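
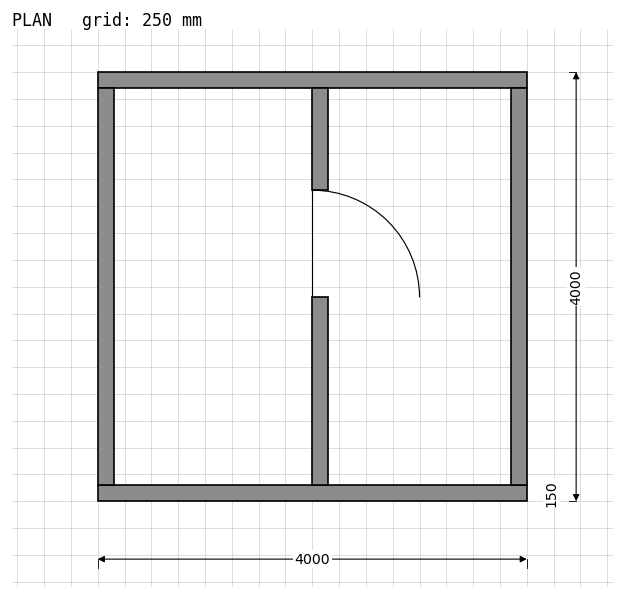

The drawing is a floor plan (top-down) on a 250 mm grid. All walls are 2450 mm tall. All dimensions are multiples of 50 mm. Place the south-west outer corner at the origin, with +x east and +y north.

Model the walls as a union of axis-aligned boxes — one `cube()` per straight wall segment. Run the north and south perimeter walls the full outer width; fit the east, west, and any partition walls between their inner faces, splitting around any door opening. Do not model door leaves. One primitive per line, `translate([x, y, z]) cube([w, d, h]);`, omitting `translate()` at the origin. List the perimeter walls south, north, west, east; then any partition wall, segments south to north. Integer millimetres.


cube([4000, 150, 2450]);
translate([0, 3850, 0]) cube([4000, 150, 2450]);
translate([0, 150, 0]) cube([150, 3700, 2450]);
translate([3850, 150, 0]) cube([150, 3700, 2450]);
translate([2000, 150, 0]) cube([150, 1750, 2450]);
translate([2000, 2900, 0]) cube([150, 950, 2450]);


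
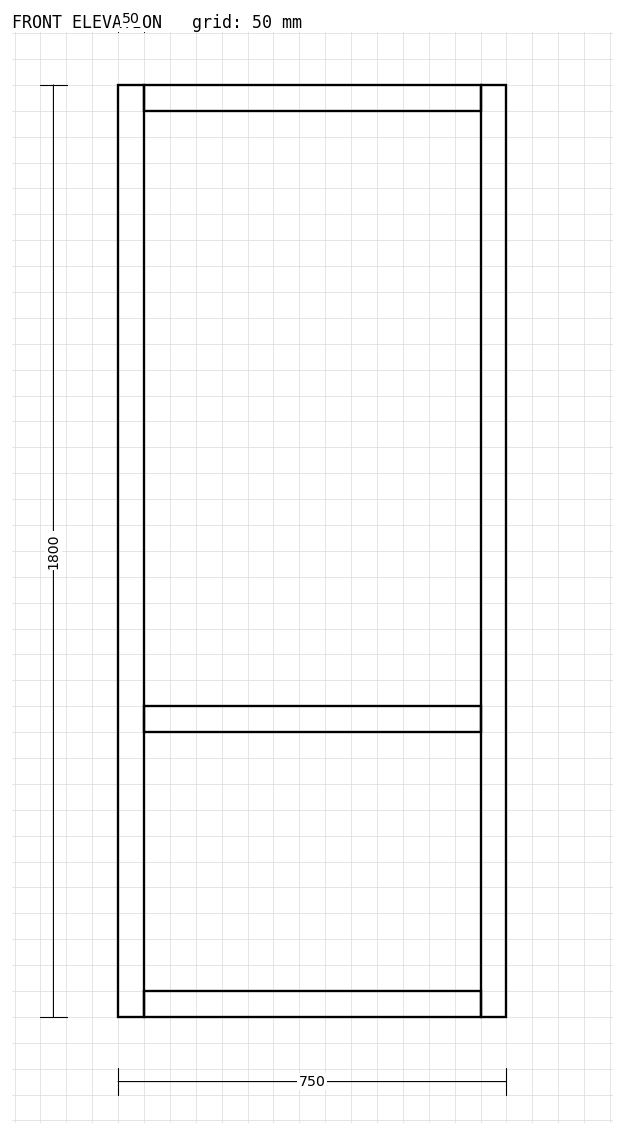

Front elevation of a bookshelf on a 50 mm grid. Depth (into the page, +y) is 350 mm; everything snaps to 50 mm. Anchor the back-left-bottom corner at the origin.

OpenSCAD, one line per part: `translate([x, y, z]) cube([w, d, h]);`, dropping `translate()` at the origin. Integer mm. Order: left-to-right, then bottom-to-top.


cube([50, 350, 1800]);
translate([50, 0, 0]) cube([650, 350, 50]);
translate([50, 0, 550]) cube([650, 350, 50]);
translate([50, 0, 1750]) cube([650, 350, 50]);
translate([700, 0, 0]) cube([50, 350, 1800]);


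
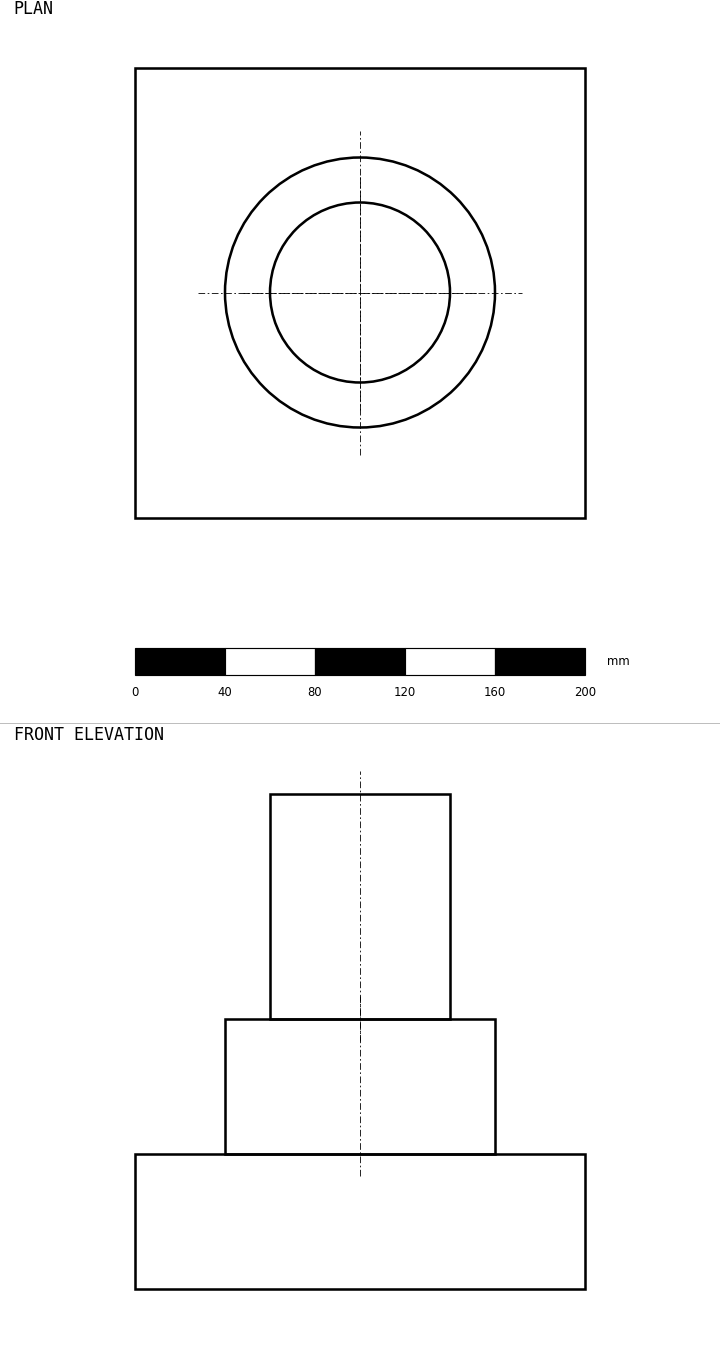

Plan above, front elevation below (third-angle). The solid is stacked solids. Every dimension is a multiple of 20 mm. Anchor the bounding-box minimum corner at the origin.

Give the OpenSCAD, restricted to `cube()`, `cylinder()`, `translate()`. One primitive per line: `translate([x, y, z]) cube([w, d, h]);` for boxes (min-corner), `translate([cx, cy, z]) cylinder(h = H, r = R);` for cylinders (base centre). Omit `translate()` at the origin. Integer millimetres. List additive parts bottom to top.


cube([200, 200, 60]);
translate([100, 100, 60]) cylinder(h = 60, r = 60);
translate([100, 100, 120]) cylinder(h = 100, r = 40);


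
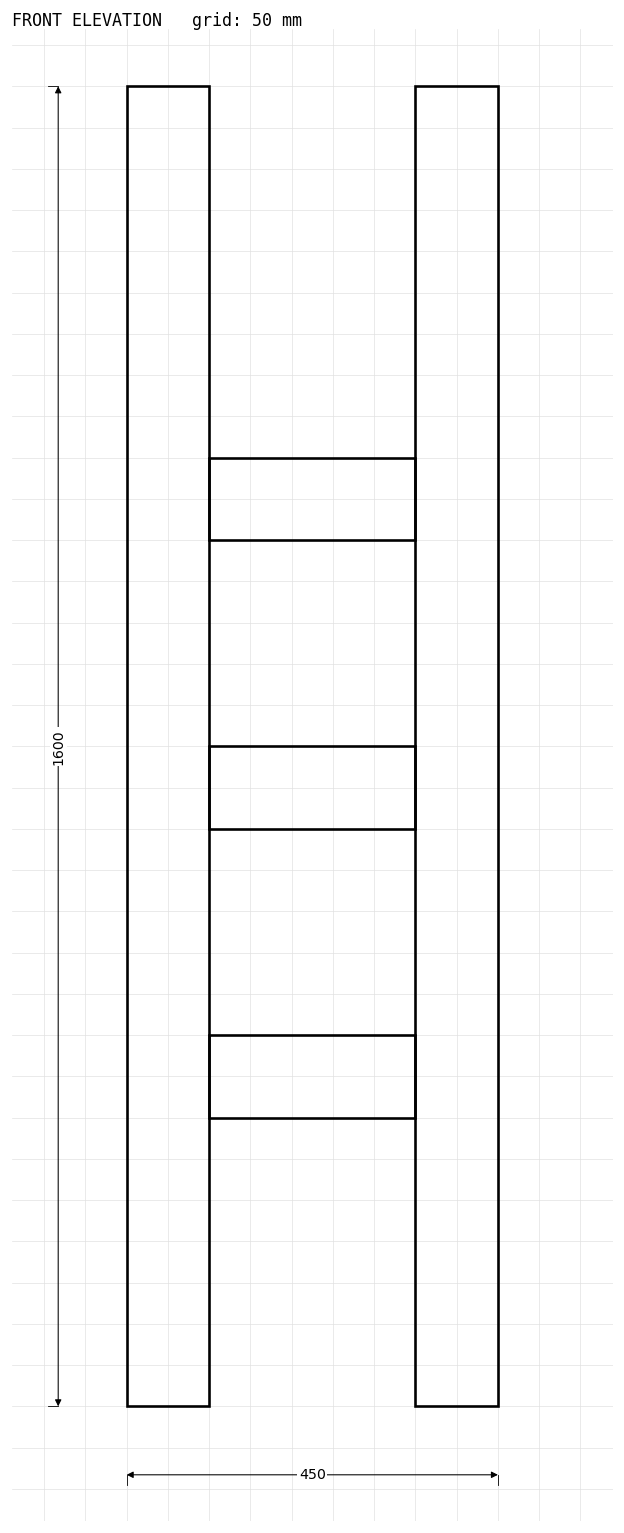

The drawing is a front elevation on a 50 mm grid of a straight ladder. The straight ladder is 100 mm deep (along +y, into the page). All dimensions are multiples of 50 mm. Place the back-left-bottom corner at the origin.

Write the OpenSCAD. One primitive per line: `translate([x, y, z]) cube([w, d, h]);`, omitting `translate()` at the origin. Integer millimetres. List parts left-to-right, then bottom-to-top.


cube([100, 100, 1600]);
translate([100, 0, 350]) cube([250, 100, 100]);
translate([100, 0, 700]) cube([250, 100, 100]);
translate([100, 0, 1050]) cube([250, 100, 100]);
translate([350, 0, 0]) cube([100, 100, 1600]);


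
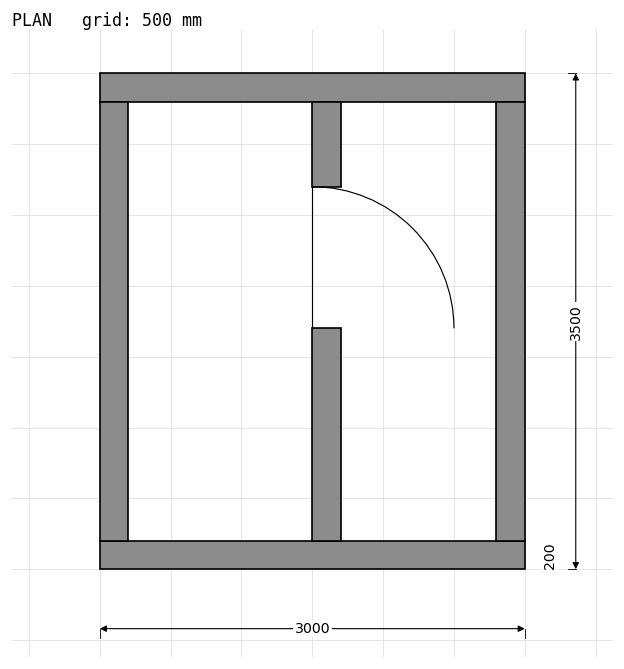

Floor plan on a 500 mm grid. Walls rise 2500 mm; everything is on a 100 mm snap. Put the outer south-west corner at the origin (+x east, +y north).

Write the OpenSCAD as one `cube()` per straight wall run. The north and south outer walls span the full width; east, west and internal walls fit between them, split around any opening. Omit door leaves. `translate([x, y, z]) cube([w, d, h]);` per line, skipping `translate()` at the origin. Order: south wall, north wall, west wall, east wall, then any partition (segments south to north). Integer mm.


cube([3000, 200, 2500]);
translate([0, 3300, 0]) cube([3000, 200, 2500]);
translate([0, 200, 0]) cube([200, 3100, 2500]);
translate([2800, 200, 0]) cube([200, 3100, 2500]);
translate([1500, 200, 0]) cube([200, 1500, 2500]);
translate([1500, 2700, 0]) cube([200, 600, 2500]);


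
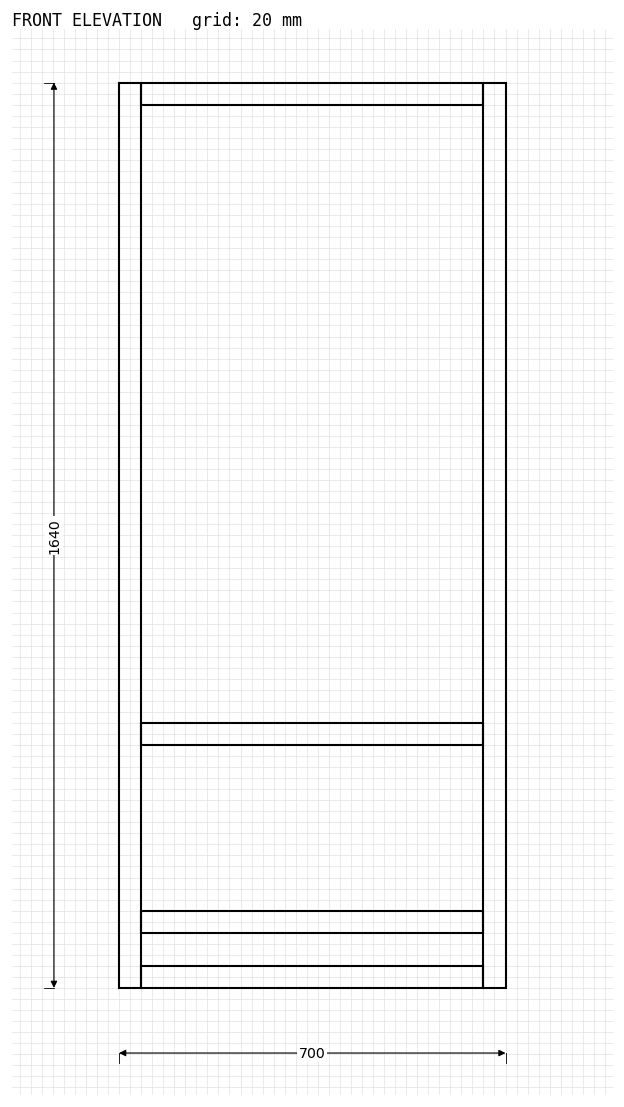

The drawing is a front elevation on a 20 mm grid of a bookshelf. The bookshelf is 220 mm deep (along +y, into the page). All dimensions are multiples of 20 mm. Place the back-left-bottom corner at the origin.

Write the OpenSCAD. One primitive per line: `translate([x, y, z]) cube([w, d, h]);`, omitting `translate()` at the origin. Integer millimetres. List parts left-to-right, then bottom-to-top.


cube([40, 220, 1640]);
translate([40, 0, 0]) cube([620, 220, 40]);
translate([40, 0, 100]) cube([620, 220, 40]);
translate([40, 0, 440]) cube([620, 220, 40]);
translate([40, 0, 1600]) cube([620, 220, 40]);
translate([660, 0, 0]) cube([40, 220, 1640]);


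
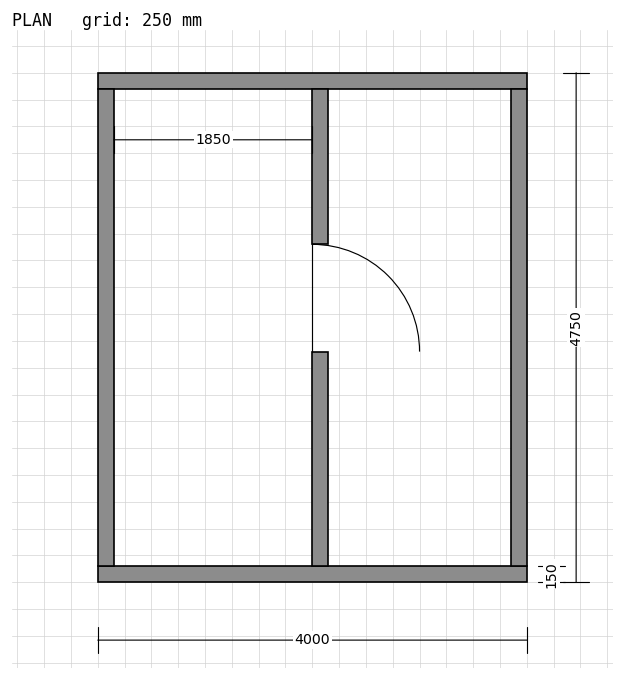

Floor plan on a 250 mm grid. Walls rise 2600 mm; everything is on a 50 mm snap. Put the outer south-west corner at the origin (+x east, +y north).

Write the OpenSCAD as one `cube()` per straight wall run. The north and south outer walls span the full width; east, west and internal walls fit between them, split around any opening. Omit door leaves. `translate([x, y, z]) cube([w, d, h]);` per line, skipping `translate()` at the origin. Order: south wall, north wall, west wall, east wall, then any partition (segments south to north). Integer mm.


cube([4000, 150, 2600]);
translate([0, 4600, 0]) cube([4000, 150, 2600]);
translate([0, 150, 0]) cube([150, 4450, 2600]);
translate([3850, 150, 0]) cube([150, 4450, 2600]);
translate([2000, 150, 0]) cube([150, 2000, 2600]);
translate([2000, 3150, 0]) cube([150, 1450, 2600]);


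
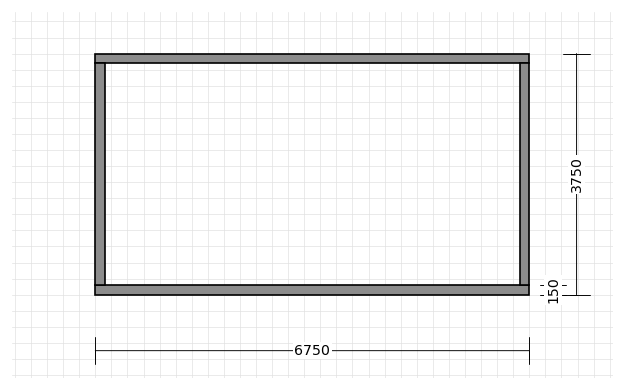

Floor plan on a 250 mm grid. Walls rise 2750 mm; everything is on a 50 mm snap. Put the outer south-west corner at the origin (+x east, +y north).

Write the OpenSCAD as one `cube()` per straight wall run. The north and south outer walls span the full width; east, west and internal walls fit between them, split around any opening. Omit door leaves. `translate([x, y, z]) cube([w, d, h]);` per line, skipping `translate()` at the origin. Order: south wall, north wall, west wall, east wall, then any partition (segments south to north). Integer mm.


cube([6750, 150, 2750]);
translate([0, 3600, 0]) cube([6750, 150, 2750]);
translate([0, 150, 0]) cube([150, 3450, 2750]);
translate([6600, 150, 0]) cube([150, 3450, 2750]);


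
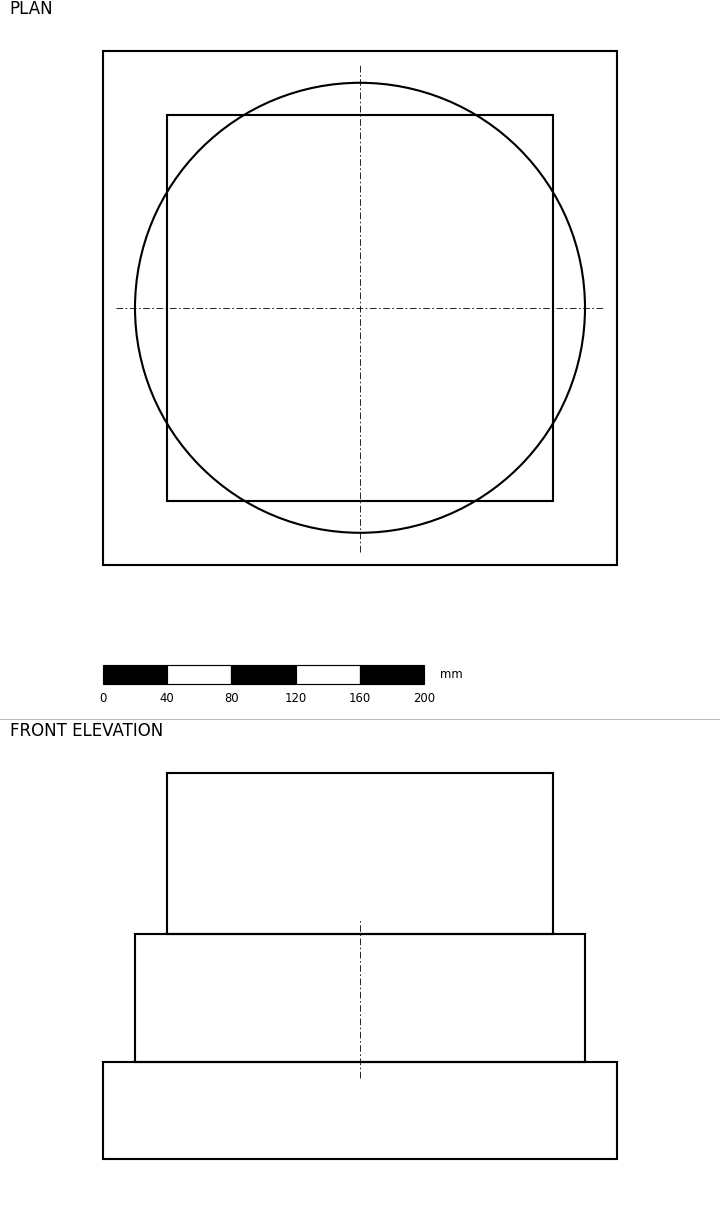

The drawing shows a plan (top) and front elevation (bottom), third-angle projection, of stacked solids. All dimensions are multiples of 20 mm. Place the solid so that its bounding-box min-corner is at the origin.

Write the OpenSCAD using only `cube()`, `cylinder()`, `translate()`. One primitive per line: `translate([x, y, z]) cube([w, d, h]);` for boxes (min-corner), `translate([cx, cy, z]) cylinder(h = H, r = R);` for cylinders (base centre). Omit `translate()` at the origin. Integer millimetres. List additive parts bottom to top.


cube([320, 320, 60]);
translate([160, 160, 60]) cylinder(h = 80, r = 140);
translate([40, 40, 140]) cube([240, 240, 100]);


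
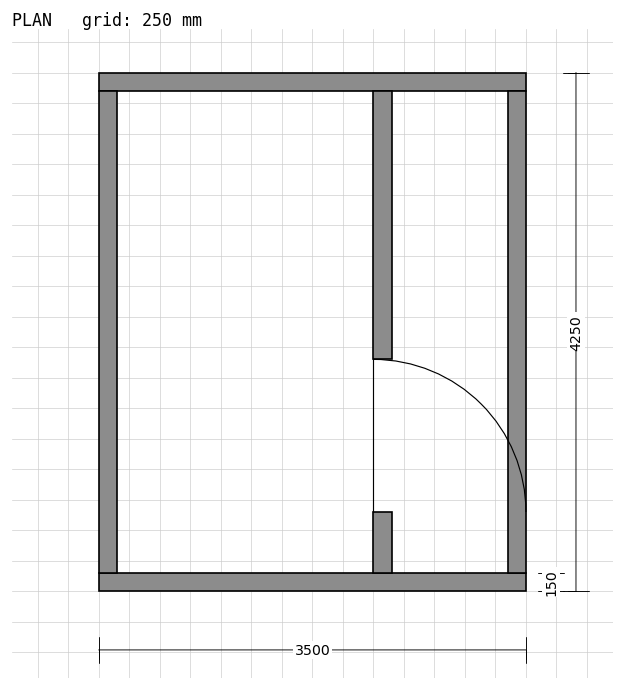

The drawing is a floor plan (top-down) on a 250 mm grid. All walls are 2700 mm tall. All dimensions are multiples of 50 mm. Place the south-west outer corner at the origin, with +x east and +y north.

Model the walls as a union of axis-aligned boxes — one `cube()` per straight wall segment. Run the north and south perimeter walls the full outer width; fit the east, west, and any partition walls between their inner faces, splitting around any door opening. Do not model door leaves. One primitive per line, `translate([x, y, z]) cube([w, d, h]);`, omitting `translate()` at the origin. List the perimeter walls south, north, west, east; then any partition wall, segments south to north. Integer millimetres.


cube([3500, 150, 2700]);
translate([0, 4100, 0]) cube([3500, 150, 2700]);
translate([0, 150, 0]) cube([150, 3950, 2700]);
translate([3350, 150, 0]) cube([150, 3950, 2700]);
translate([2250, 150, 0]) cube([150, 500, 2700]);
translate([2250, 1900, 0]) cube([150, 2200, 2700]);


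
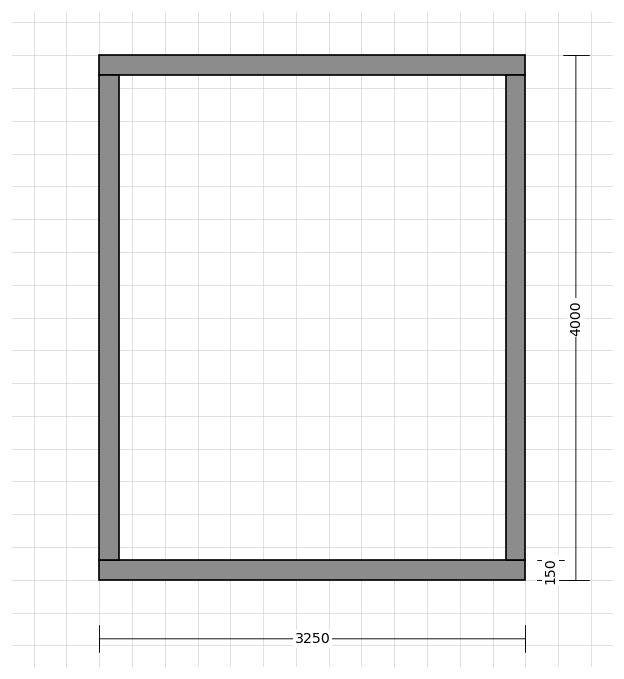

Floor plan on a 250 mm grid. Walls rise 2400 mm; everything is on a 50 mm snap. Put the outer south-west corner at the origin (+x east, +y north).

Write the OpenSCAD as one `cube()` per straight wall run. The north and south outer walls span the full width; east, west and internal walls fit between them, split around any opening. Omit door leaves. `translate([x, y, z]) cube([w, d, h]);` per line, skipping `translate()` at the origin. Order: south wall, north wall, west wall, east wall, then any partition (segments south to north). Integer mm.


cube([3250, 150, 2400]);
translate([0, 3850, 0]) cube([3250, 150, 2400]);
translate([0, 150, 0]) cube([150, 3700, 2400]);
translate([3100, 150, 0]) cube([150, 3700, 2400]);


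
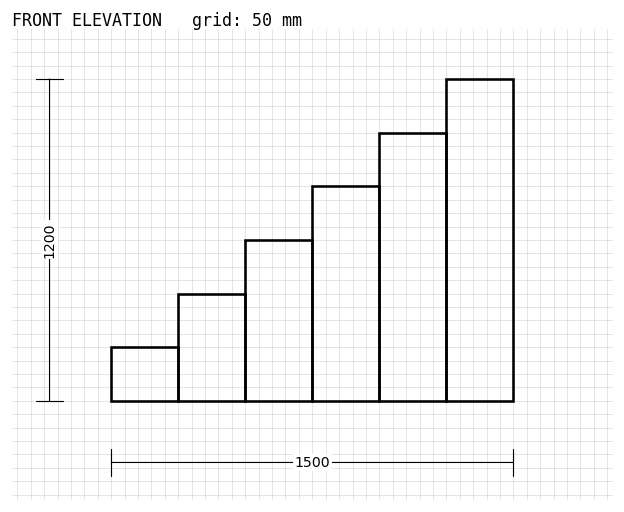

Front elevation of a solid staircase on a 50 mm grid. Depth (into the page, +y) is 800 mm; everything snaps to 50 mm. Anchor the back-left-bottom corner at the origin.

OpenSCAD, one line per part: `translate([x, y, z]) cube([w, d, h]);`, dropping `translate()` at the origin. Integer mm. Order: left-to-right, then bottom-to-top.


cube([250, 800, 200]);
translate([250, 0, 0]) cube([250, 800, 400]);
translate([500, 0, 0]) cube([250, 800, 600]);
translate([750, 0, 0]) cube([250, 800, 800]);
translate([1000, 0, 0]) cube([250, 800, 1000]);
translate([1250, 0, 0]) cube([250, 800, 1200]);


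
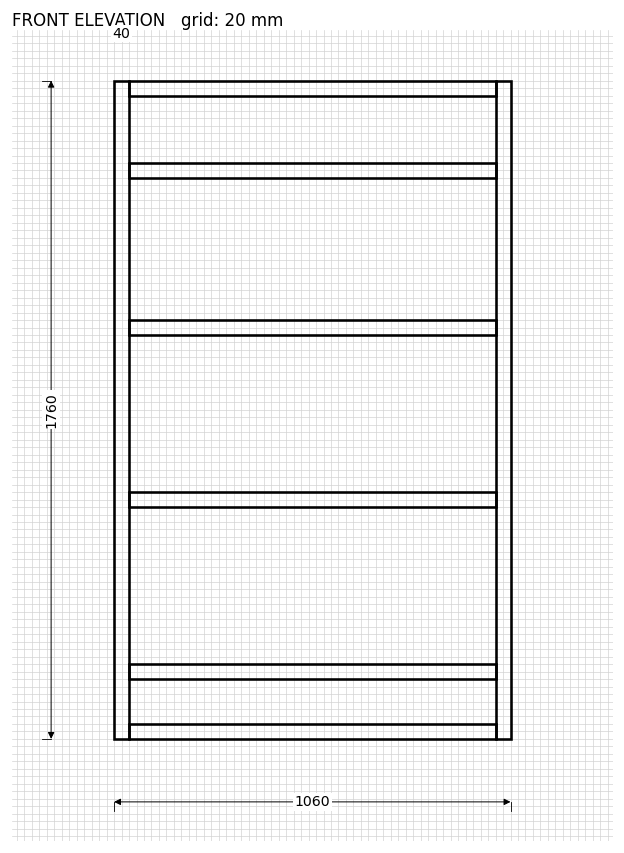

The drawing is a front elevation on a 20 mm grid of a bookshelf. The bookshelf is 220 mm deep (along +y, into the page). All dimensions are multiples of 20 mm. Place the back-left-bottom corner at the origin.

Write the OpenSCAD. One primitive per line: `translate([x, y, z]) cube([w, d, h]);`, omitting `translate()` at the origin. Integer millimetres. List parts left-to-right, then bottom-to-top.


cube([40, 220, 1760]);
translate([40, 0, 0]) cube([980, 220, 40]);
translate([40, 0, 160]) cube([980, 220, 40]);
translate([40, 0, 620]) cube([980, 220, 40]);
translate([40, 0, 1080]) cube([980, 220, 40]);
translate([40, 0, 1500]) cube([980, 220, 40]);
translate([40, 0, 1720]) cube([980, 220, 40]);
translate([1020, 0, 0]) cube([40, 220, 1760]);


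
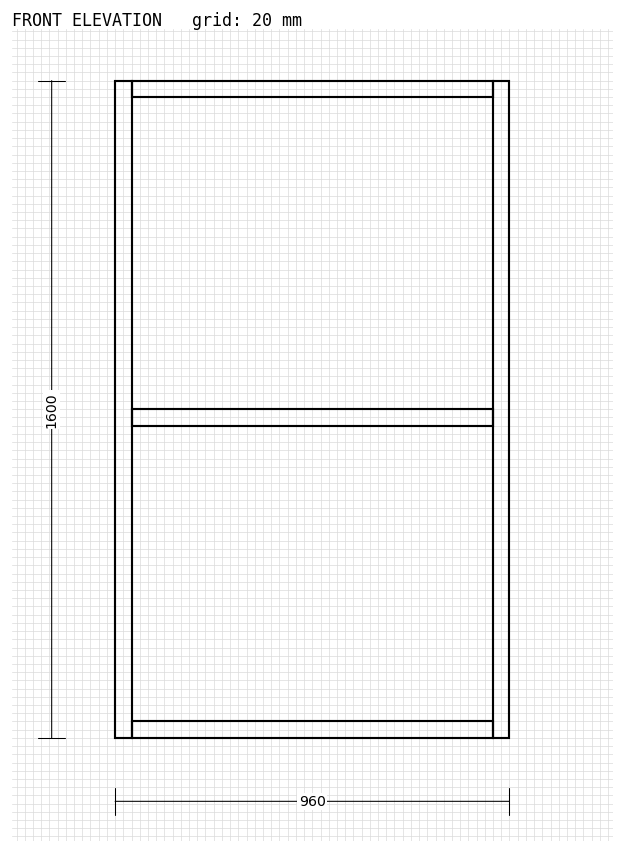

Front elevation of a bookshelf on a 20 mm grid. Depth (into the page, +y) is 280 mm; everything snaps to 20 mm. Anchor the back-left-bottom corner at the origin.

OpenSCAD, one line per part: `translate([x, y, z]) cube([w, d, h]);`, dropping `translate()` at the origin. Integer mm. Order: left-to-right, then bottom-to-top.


cube([40, 280, 1600]);
translate([40, 0, 0]) cube([880, 280, 40]);
translate([40, 0, 760]) cube([880, 280, 40]);
translate([40, 0, 1560]) cube([880, 280, 40]);
translate([920, 0, 0]) cube([40, 280, 1600]);


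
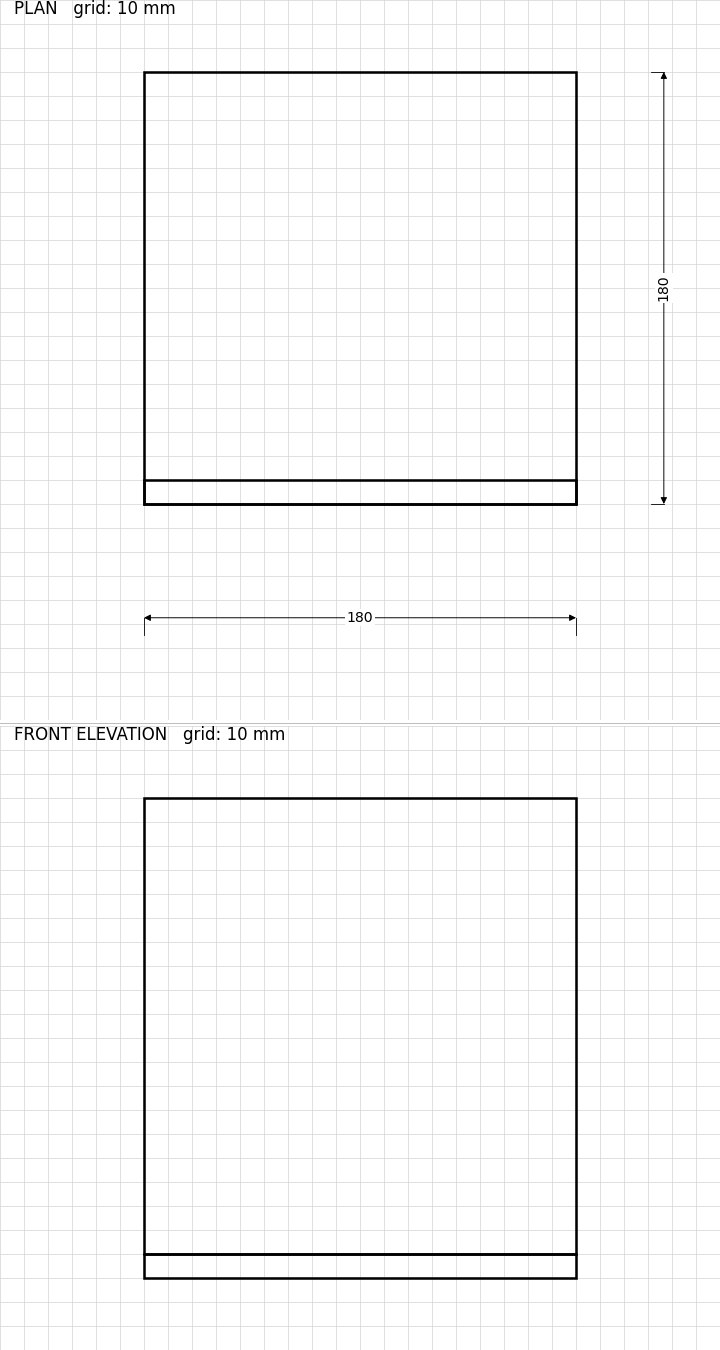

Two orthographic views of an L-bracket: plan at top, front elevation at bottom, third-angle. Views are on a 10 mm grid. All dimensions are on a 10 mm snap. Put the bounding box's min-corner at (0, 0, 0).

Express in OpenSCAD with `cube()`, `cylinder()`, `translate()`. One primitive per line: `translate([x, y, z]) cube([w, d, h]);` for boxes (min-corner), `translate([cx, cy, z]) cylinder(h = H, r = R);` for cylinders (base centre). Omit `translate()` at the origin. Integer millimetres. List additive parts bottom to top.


cube([180, 180, 10]);
translate([0, 0, 10]) cube([180, 10, 190]);


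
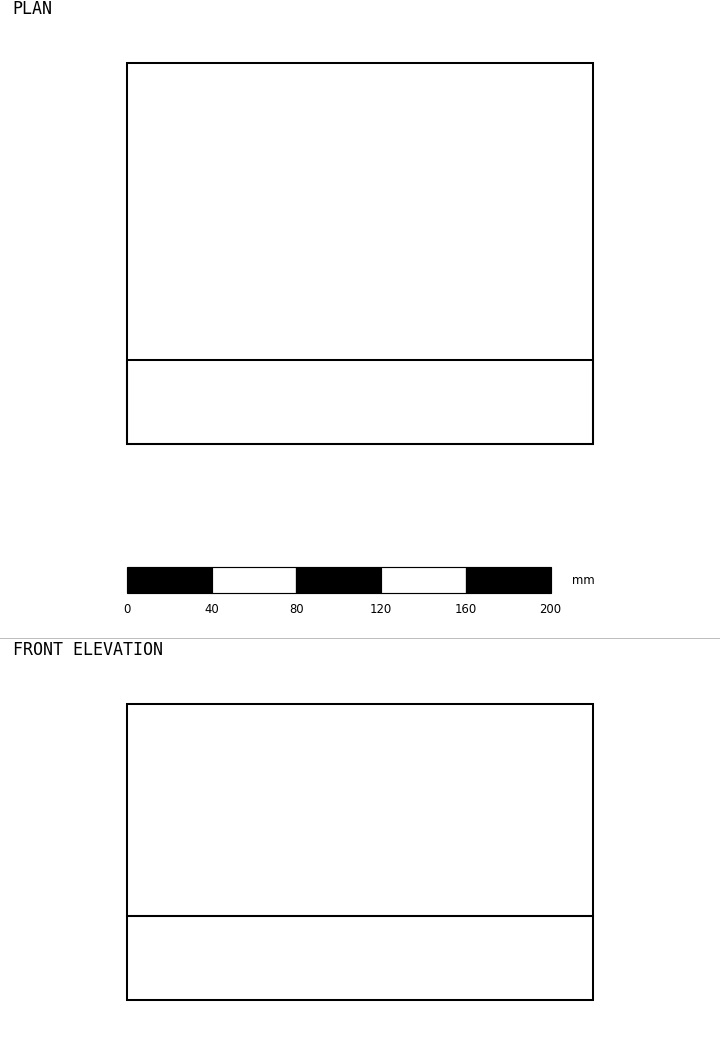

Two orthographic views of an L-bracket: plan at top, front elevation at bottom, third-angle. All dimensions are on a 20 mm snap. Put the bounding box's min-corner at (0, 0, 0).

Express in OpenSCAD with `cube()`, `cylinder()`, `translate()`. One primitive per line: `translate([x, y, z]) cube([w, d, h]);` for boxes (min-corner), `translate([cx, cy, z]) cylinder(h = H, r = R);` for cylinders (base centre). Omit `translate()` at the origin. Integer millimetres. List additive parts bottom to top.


cube([220, 180, 40]);
translate([0, 0, 40]) cube([220, 40, 100]);


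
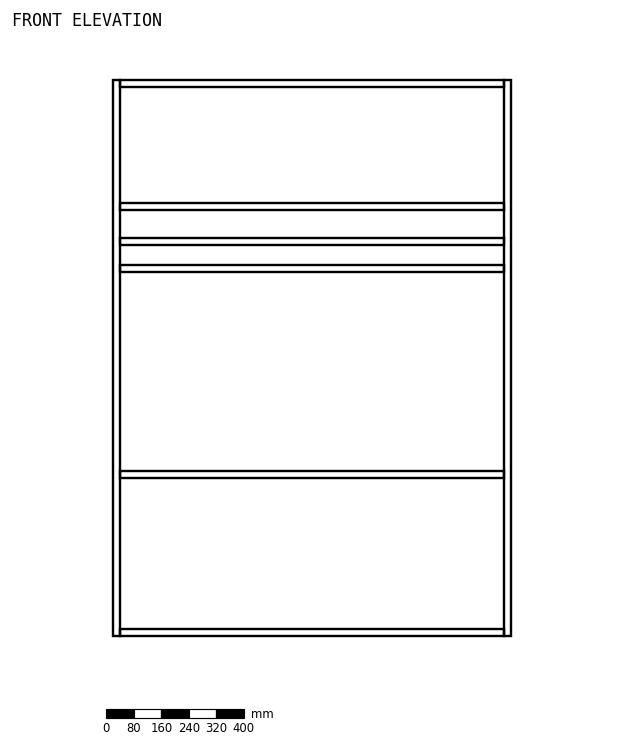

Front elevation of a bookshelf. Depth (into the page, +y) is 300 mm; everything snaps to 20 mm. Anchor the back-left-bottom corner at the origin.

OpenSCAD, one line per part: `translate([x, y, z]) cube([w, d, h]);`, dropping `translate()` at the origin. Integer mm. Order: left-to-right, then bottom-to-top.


cube([20, 300, 1620]);
translate([20, 0, 0]) cube([1120, 300, 20]);
translate([20, 0, 460]) cube([1120, 300, 20]);
translate([20, 0, 1060]) cube([1120, 300, 20]);
translate([20, 0, 1140]) cube([1120, 300, 20]);
translate([20, 0, 1240]) cube([1120, 300, 20]);
translate([20, 0, 1600]) cube([1120, 300, 20]);
translate([1140, 0, 0]) cube([20, 300, 1620]);


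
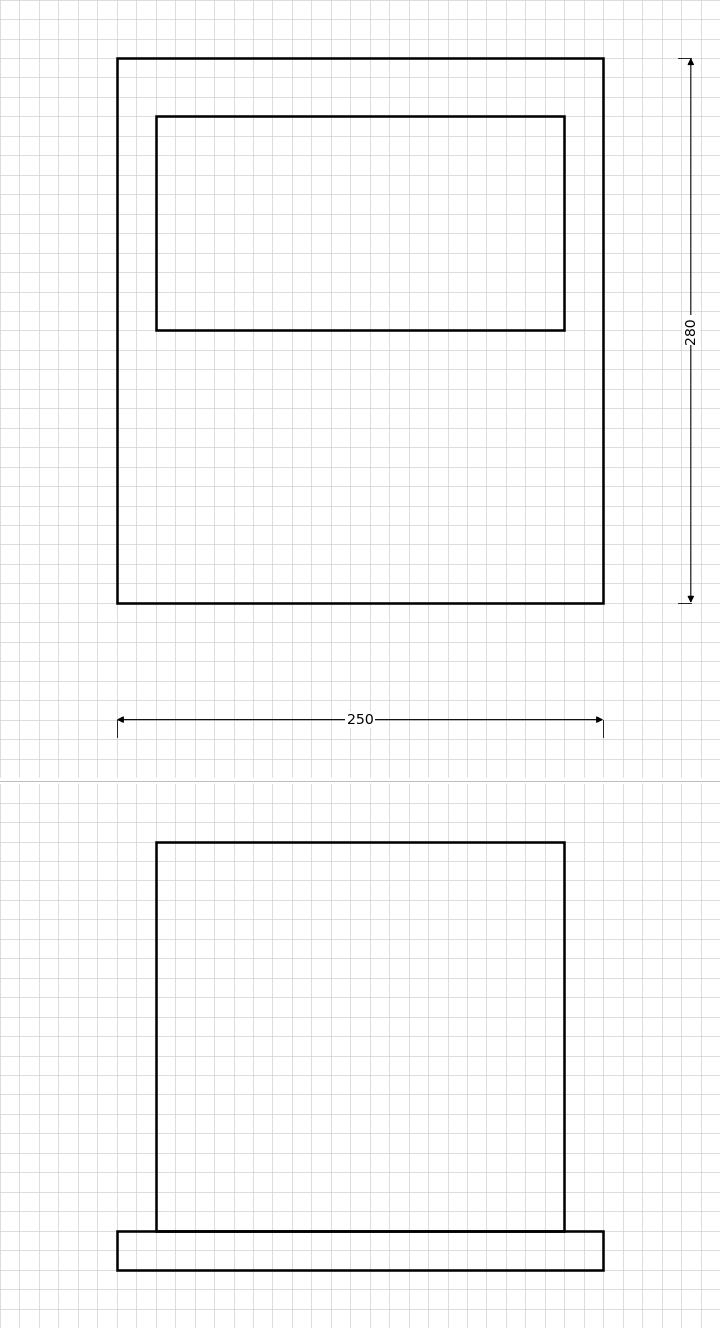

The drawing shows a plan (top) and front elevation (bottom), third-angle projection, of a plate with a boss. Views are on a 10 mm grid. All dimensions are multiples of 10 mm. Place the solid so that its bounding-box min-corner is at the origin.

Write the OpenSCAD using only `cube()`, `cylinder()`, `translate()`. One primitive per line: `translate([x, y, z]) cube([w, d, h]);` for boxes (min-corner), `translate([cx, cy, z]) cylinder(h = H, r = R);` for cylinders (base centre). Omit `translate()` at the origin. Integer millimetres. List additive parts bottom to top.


cube([250, 280, 20]);
translate([20, 140, 20]) cube([210, 110, 200]);


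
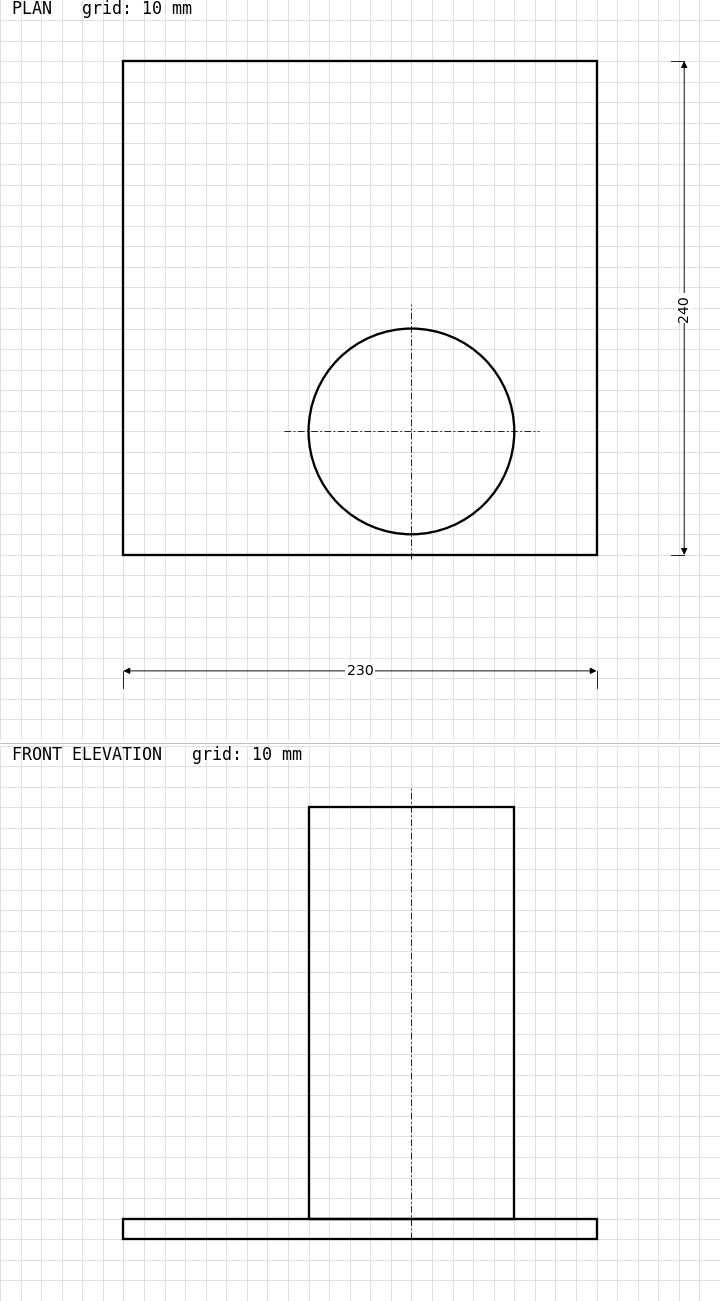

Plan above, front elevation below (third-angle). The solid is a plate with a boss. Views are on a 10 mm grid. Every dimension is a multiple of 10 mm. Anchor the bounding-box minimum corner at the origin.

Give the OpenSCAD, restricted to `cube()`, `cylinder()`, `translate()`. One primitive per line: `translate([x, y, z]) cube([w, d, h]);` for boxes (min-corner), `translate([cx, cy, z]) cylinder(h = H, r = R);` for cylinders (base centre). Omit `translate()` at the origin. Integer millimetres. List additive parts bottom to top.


cube([230, 240, 10]);
translate([140, 60, 10]) cylinder(h = 200, r = 50);


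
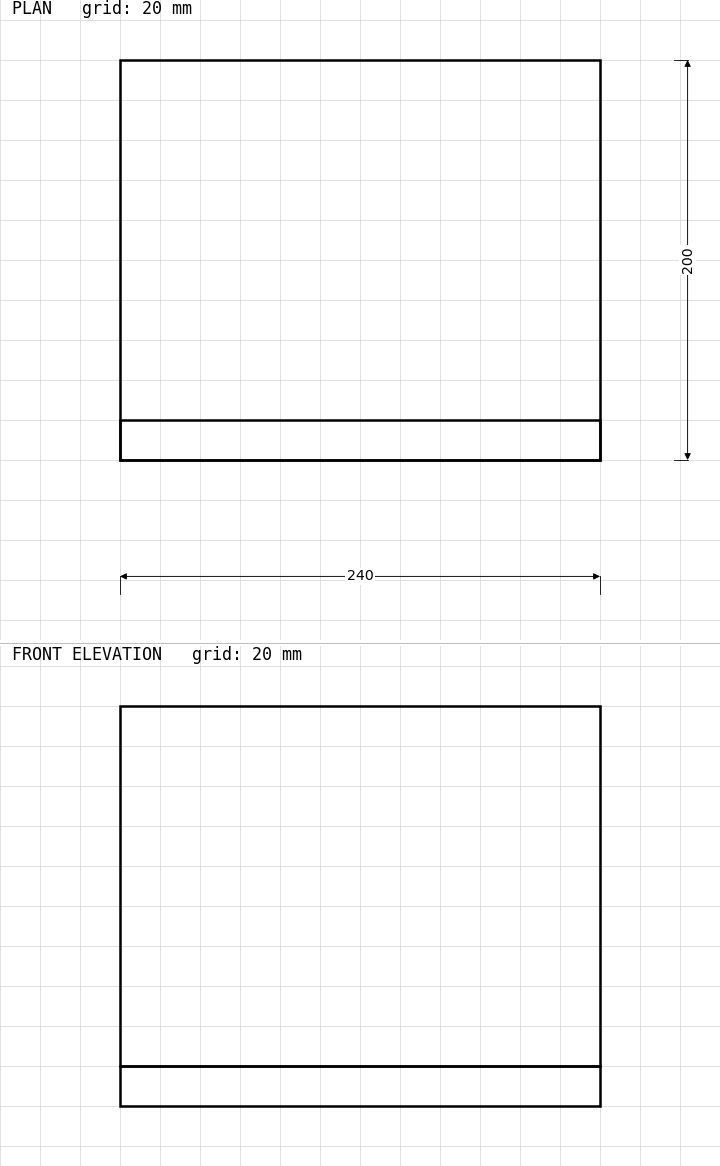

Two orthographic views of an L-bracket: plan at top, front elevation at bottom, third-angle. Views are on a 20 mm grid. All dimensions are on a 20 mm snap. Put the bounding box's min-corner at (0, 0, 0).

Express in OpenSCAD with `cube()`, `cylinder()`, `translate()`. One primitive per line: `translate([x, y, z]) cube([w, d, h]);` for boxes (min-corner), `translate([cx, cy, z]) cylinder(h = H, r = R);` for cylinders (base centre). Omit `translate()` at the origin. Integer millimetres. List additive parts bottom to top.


cube([240, 200, 20]);
translate([0, 0, 20]) cube([240, 20, 180]);


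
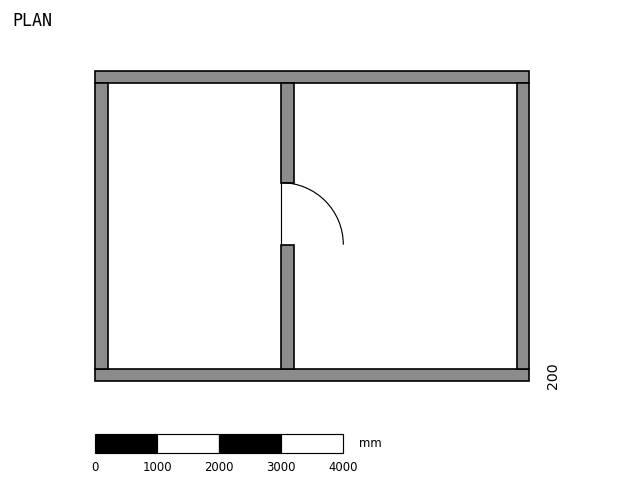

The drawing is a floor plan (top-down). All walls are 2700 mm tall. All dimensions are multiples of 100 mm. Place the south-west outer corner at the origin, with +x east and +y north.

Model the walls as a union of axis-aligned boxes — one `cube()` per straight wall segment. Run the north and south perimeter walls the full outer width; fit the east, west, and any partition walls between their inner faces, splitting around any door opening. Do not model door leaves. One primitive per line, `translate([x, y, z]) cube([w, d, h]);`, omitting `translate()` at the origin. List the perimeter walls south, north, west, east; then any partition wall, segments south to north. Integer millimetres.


cube([7000, 200, 2700]);
translate([0, 4800, 0]) cube([7000, 200, 2700]);
translate([0, 200, 0]) cube([200, 4600, 2700]);
translate([6800, 200, 0]) cube([200, 4600, 2700]);
translate([3000, 200, 0]) cube([200, 2000, 2700]);
translate([3000, 3200, 0]) cube([200, 1600, 2700]);


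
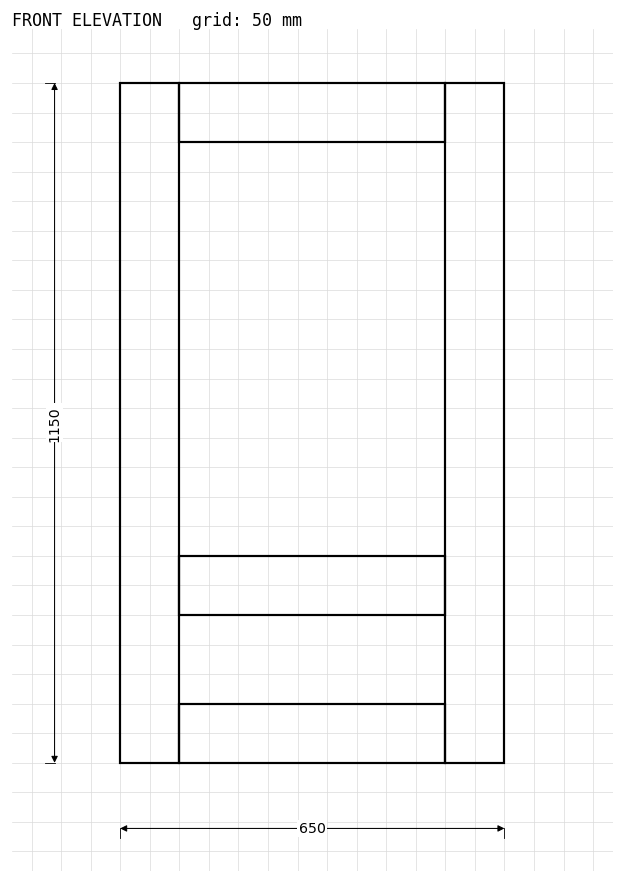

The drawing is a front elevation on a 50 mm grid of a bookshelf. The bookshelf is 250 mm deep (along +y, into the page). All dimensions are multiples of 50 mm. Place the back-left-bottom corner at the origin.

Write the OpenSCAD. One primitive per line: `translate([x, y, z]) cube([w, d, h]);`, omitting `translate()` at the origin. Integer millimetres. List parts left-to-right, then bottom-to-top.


cube([100, 250, 1150]);
translate([100, 0, 0]) cube([450, 250, 100]);
translate([100, 0, 250]) cube([450, 250, 100]);
translate([100, 0, 1050]) cube([450, 250, 100]);
translate([550, 0, 0]) cube([100, 250, 1150]);


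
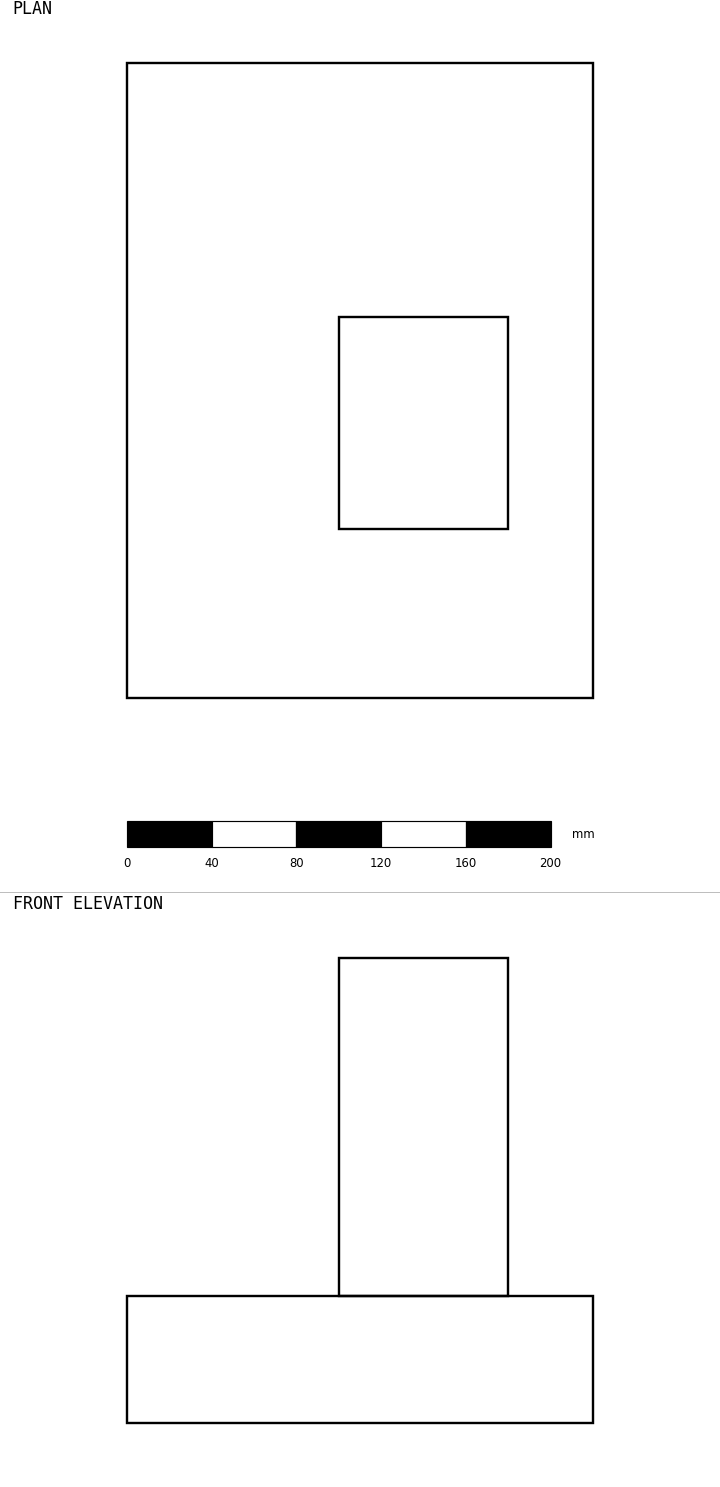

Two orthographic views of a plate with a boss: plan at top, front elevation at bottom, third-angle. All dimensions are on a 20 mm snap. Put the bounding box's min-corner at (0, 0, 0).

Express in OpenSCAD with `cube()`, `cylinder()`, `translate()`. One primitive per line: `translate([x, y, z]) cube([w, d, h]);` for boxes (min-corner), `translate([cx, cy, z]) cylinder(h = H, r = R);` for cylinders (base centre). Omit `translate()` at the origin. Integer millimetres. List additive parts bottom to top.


cube([220, 300, 60]);
translate([100, 80, 60]) cube([80, 100, 160]);


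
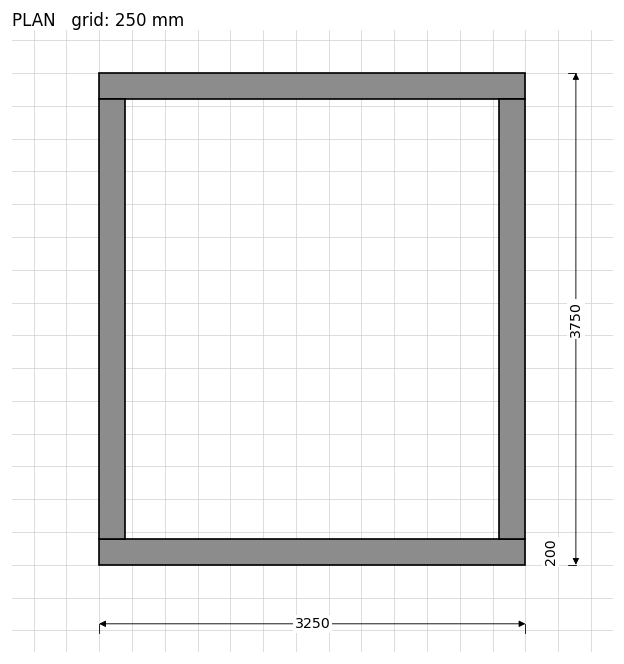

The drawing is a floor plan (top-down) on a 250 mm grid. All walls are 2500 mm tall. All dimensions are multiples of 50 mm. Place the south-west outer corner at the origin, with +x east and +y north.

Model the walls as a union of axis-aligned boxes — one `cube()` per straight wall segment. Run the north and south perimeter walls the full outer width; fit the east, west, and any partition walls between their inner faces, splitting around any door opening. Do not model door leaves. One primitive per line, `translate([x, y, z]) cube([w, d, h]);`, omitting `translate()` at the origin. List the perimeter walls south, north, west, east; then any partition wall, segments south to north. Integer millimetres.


cube([3250, 200, 2500]);
translate([0, 3550, 0]) cube([3250, 200, 2500]);
translate([0, 200, 0]) cube([200, 3350, 2500]);
translate([3050, 200, 0]) cube([200, 3350, 2500]);


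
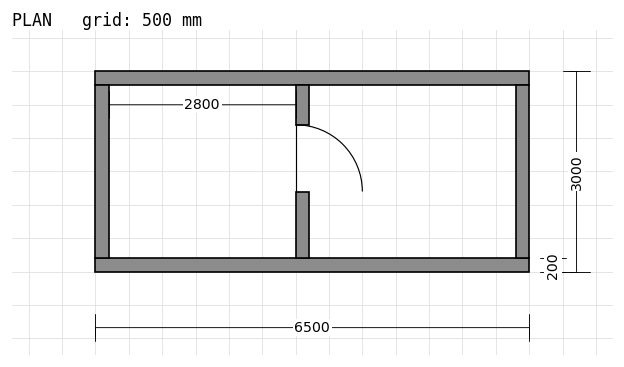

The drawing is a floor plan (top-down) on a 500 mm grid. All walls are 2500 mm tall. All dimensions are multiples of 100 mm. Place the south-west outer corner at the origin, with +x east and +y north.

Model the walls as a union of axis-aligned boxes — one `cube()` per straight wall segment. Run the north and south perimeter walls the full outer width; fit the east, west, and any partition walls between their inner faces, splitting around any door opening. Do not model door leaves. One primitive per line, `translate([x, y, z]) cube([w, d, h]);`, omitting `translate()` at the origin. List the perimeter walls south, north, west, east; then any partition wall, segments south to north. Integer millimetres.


cube([6500, 200, 2500]);
translate([0, 2800, 0]) cube([6500, 200, 2500]);
translate([0, 200, 0]) cube([200, 2600, 2500]);
translate([6300, 200, 0]) cube([200, 2600, 2500]);
translate([3000, 200, 0]) cube([200, 1000, 2500]);
translate([3000, 2200, 0]) cube([200, 600, 2500]);


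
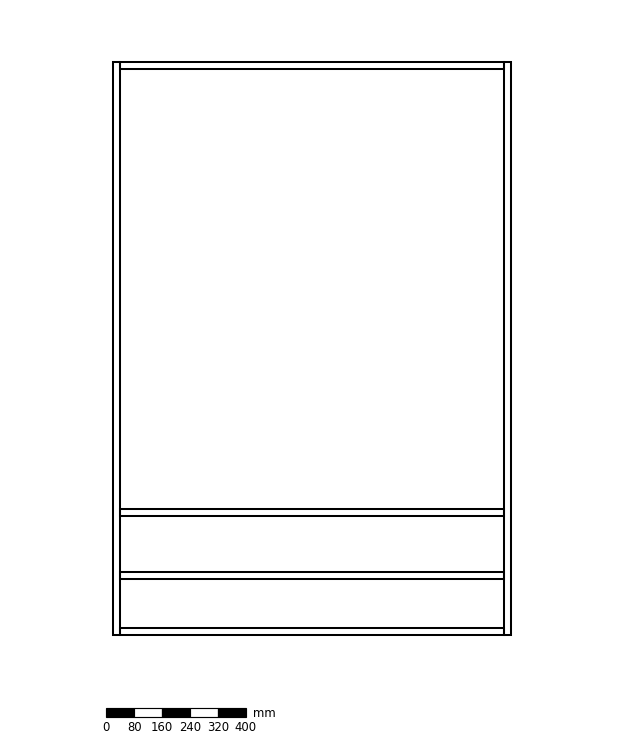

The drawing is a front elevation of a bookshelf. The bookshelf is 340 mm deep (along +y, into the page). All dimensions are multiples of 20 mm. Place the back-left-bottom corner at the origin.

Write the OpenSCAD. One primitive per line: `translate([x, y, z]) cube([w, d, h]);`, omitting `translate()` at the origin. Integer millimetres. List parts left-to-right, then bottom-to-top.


cube([20, 340, 1640]);
translate([20, 0, 0]) cube([1100, 340, 20]);
translate([20, 0, 160]) cube([1100, 340, 20]);
translate([20, 0, 340]) cube([1100, 340, 20]);
translate([20, 0, 1620]) cube([1100, 340, 20]);
translate([1120, 0, 0]) cube([20, 340, 1640]);


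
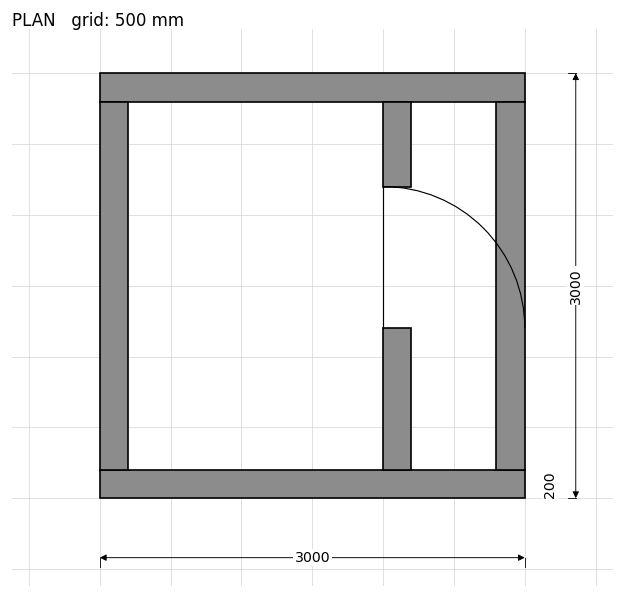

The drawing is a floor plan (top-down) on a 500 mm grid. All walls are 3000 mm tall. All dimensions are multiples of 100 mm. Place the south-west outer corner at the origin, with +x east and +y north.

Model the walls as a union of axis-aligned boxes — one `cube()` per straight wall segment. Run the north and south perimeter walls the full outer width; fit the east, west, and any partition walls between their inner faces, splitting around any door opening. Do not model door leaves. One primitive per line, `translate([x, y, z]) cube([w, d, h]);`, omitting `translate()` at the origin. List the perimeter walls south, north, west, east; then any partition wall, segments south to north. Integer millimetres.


cube([3000, 200, 3000]);
translate([0, 2800, 0]) cube([3000, 200, 3000]);
translate([0, 200, 0]) cube([200, 2600, 3000]);
translate([2800, 200, 0]) cube([200, 2600, 3000]);
translate([2000, 200, 0]) cube([200, 1000, 3000]);
translate([2000, 2200, 0]) cube([200, 600, 3000]);


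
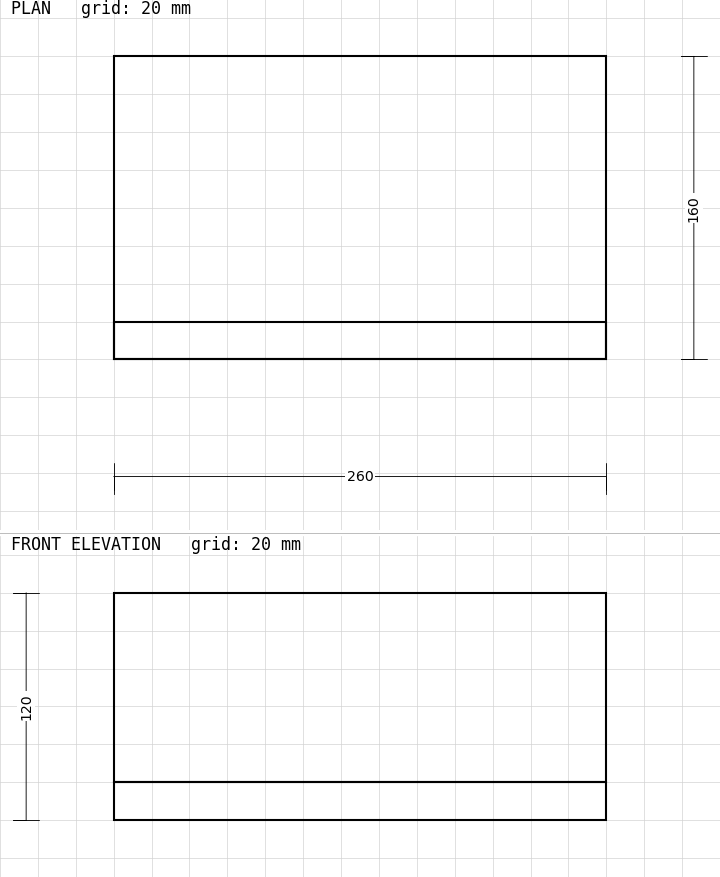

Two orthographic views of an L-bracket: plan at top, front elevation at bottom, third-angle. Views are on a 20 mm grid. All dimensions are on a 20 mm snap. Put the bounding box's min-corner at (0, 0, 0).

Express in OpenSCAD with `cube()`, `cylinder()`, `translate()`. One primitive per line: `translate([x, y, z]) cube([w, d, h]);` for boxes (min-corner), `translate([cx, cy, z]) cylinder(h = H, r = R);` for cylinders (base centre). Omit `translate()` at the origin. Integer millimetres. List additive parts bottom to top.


cube([260, 160, 20]);
translate([0, 0, 20]) cube([260, 20, 100]);


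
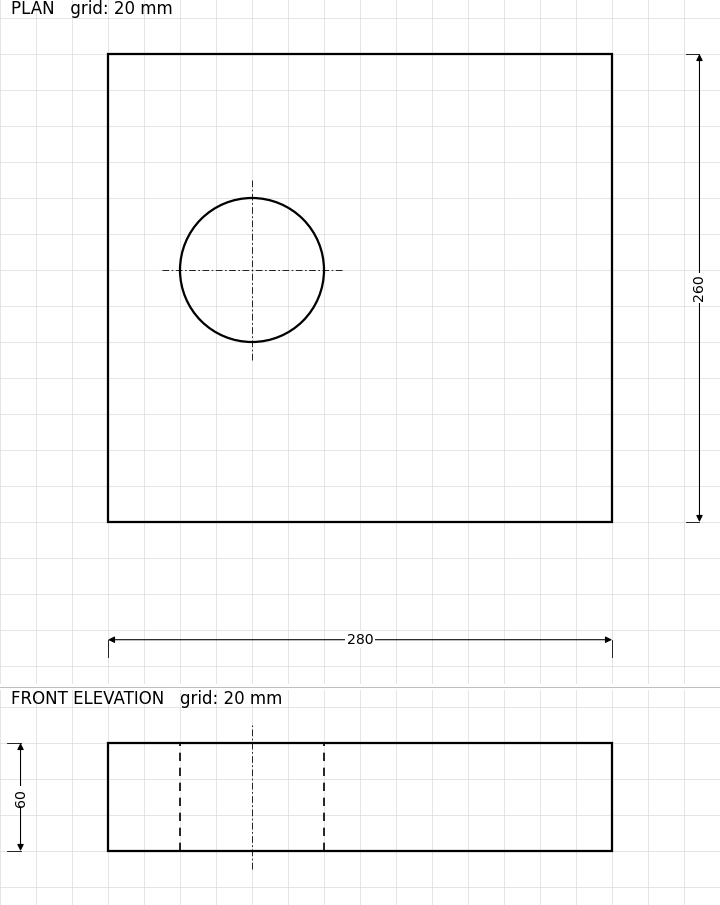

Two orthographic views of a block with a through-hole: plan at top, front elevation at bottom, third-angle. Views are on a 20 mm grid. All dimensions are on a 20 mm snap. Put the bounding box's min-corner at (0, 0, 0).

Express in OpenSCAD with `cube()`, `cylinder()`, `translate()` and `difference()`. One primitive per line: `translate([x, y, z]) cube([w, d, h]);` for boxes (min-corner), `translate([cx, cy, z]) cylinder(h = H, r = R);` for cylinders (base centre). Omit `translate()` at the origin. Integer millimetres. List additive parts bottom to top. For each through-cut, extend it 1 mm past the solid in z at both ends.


difference() {
  cube([280, 260, 60]);
  translate([80, 140, -1]) cylinder(h = 62, r = 40);
}


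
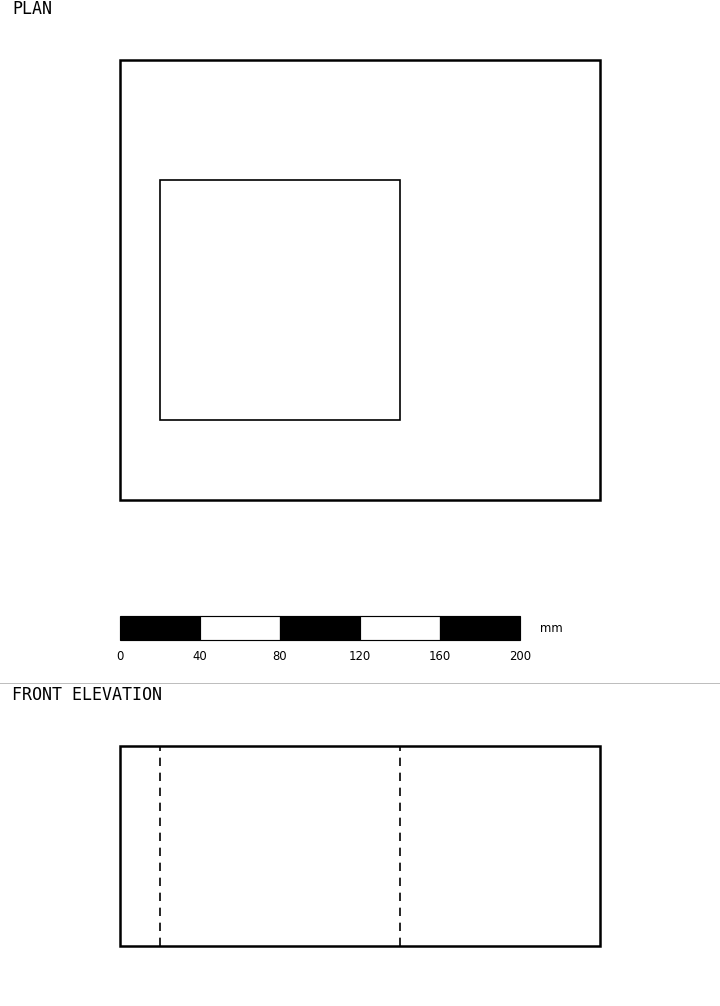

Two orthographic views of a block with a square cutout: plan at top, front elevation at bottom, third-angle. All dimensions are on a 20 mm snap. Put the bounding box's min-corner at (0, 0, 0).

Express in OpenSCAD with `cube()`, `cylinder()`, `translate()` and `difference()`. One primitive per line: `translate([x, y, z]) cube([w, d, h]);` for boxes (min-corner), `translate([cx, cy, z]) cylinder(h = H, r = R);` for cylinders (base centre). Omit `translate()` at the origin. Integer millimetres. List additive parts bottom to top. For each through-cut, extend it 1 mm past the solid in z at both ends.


difference() {
  cube([240, 220, 100]);
  translate([20, 40, -1]) cube([120, 120, 102]);
}


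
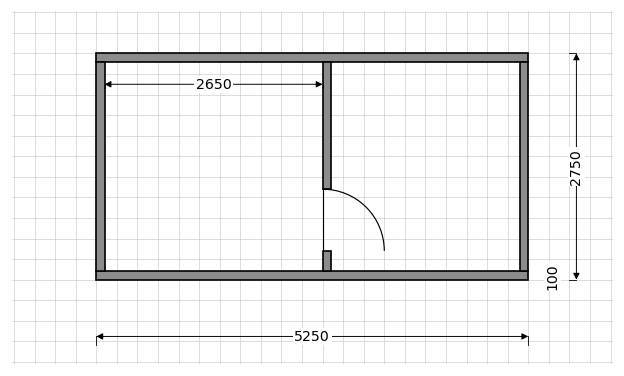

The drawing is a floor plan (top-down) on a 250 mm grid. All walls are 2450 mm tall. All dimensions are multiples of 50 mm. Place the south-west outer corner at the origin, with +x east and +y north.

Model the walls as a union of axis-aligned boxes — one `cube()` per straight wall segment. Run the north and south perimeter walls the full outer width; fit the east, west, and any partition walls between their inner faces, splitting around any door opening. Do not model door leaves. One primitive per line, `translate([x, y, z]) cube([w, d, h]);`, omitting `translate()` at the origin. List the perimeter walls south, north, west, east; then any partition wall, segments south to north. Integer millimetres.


cube([5250, 100, 2450]);
translate([0, 2650, 0]) cube([5250, 100, 2450]);
translate([0, 100, 0]) cube([100, 2550, 2450]);
translate([5150, 100, 0]) cube([100, 2550, 2450]);
translate([2750, 100, 0]) cube([100, 250, 2450]);
translate([2750, 1100, 0]) cube([100, 1550, 2450]);


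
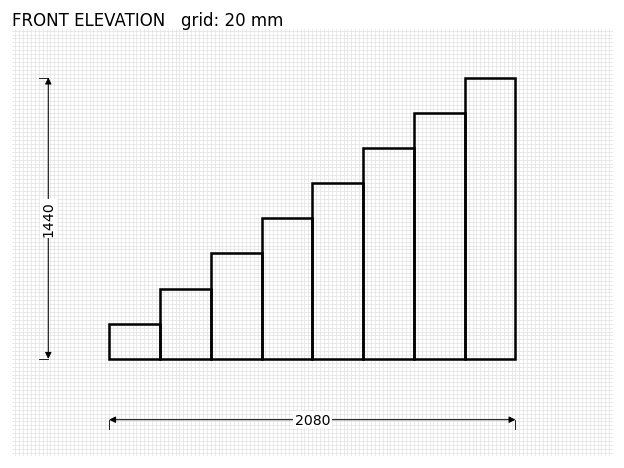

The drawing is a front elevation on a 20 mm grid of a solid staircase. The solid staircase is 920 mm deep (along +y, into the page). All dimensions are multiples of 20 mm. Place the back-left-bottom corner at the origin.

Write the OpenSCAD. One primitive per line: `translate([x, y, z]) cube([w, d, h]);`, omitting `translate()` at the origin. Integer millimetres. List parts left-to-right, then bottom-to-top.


cube([260, 920, 180]);
translate([260, 0, 0]) cube([260, 920, 360]);
translate([520, 0, 0]) cube([260, 920, 540]);
translate([780, 0, 0]) cube([260, 920, 720]);
translate([1040, 0, 0]) cube([260, 920, 900]);
translate([1300, 0, 0]) cube([260, 920, 1080]);
translate([1560, 0, 0]) cube([260, 920, 1260]);
translate([1820, 0, 0]) cube([260, 920, 1440]);


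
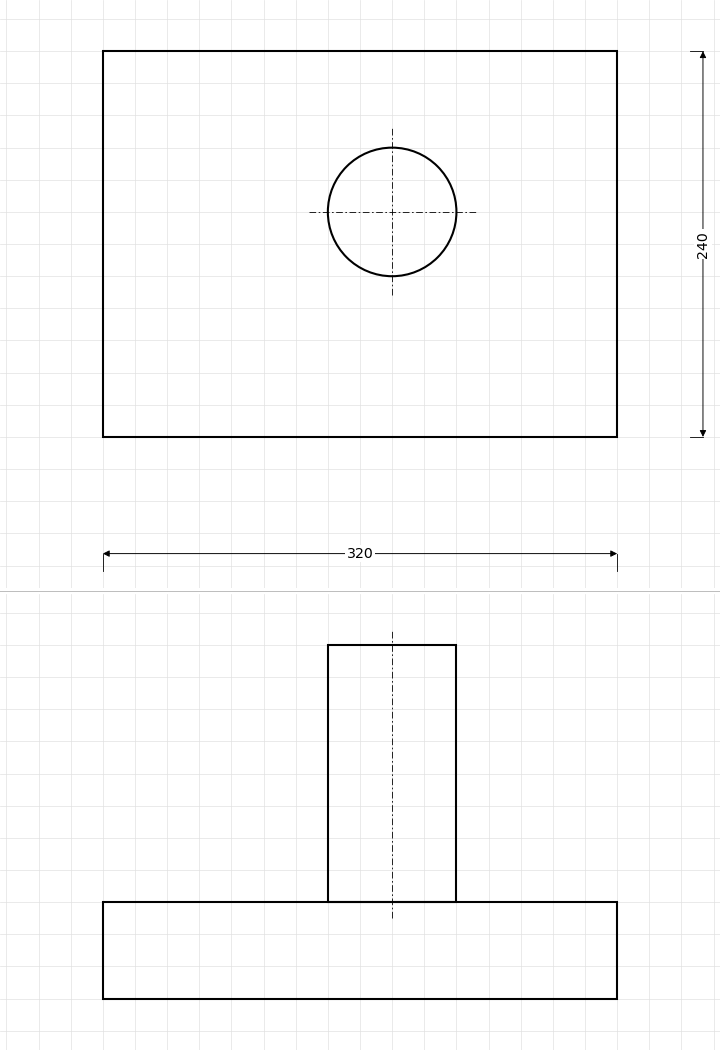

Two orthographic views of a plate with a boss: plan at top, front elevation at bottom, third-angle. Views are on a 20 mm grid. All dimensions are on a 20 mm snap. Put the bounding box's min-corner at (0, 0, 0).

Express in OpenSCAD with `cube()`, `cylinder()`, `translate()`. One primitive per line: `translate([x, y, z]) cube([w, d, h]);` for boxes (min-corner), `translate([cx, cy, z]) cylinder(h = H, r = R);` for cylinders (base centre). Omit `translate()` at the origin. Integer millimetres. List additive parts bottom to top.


cube([320, 240, 60]);
translate([180, 140, 60]) cylinder(h = 160, r = 40);


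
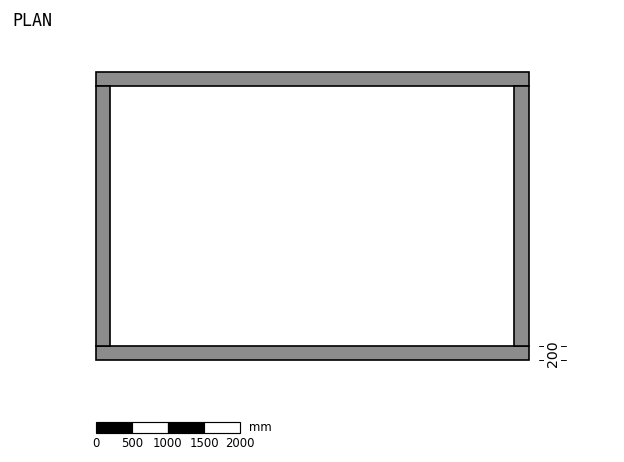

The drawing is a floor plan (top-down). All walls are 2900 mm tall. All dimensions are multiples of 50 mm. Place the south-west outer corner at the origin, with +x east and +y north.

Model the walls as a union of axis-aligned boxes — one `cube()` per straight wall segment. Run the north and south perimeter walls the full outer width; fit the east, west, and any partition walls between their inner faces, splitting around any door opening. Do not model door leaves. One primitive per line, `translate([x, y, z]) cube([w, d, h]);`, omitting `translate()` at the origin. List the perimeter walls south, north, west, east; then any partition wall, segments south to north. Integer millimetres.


cube([6000, 200, 2900]);
translate([0, 3800, 0]) cube([6000, 200, 2900]);
translate([0, 200, 0]) cube([200, 3600, 2900]);
translate([5800, 200, 0]) cube([200, 3600, 2900]);


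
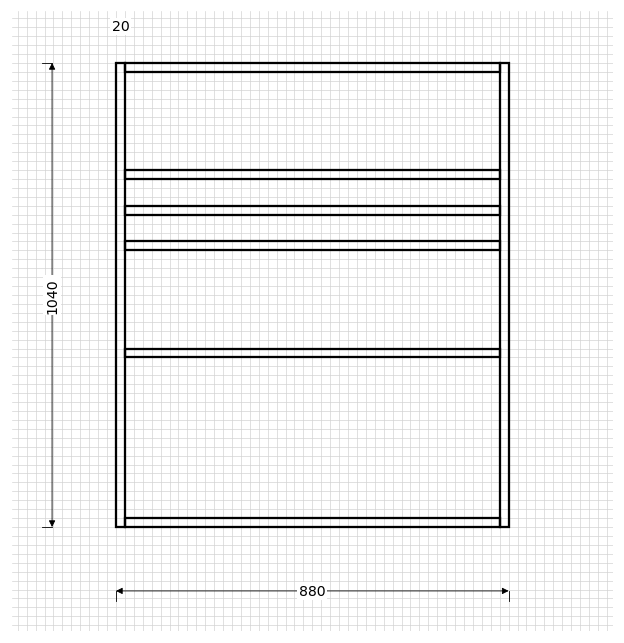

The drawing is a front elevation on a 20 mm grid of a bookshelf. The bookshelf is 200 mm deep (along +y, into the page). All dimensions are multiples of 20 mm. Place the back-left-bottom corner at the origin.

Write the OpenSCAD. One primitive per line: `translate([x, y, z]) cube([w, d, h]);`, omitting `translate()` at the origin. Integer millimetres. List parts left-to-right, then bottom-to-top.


cube([20, 200, 1040]);
translate([20, 0, 0]) cube([840, 200, 20]);
translate([20, 0, 380]) cube([840, 200, 20]);
translate([20, 0, 620]) cube([840, 200, 20]);
translate([20, 0, 700]) cube([840, 200, 20]);
translate([20, 0, 780]) cube([840, 200, 20]);
translate([20, 0, 1020]) cube([840, 200, 20]);
translate([860, 0, 0]) cube([20, 200, 1040]);


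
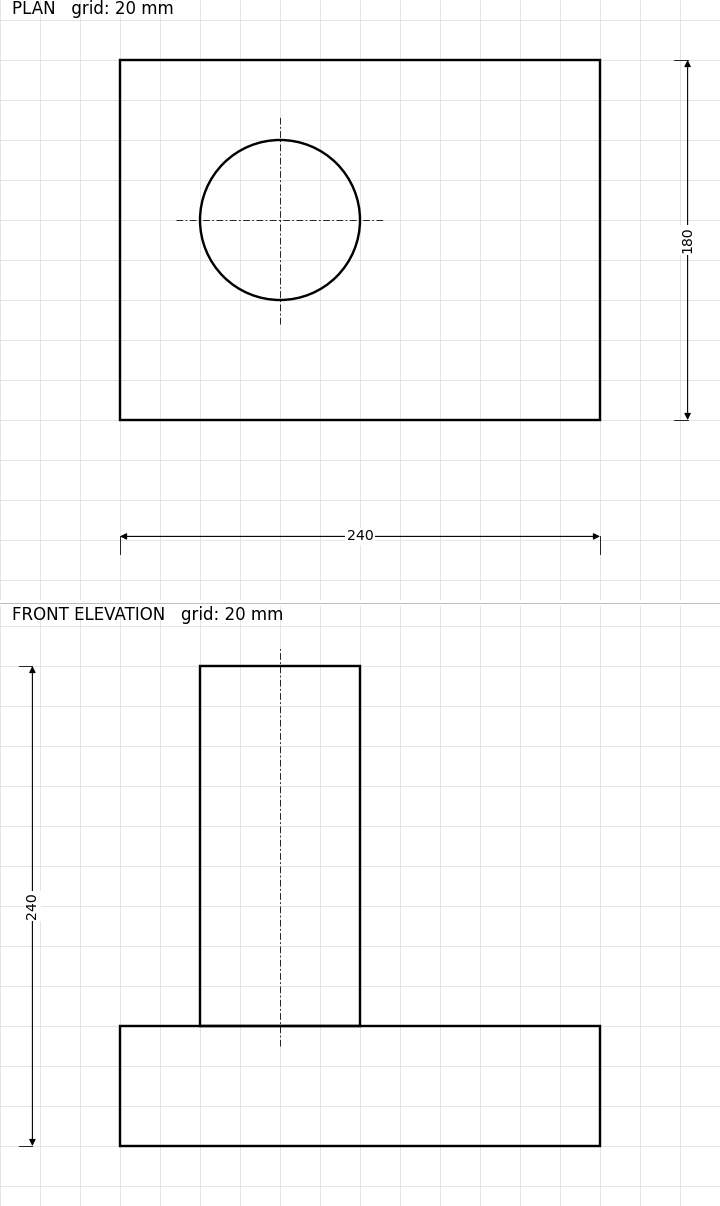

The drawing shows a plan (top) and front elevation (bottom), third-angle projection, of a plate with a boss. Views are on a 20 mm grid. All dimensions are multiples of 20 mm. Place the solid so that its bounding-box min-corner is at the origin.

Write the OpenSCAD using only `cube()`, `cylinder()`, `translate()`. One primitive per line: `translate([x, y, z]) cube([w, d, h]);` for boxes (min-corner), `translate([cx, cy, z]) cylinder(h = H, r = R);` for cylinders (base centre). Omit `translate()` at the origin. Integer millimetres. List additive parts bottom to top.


cube([240, 180, 60]);
translate([80, 100, 60]) cylinder(h = 180, r = 40);


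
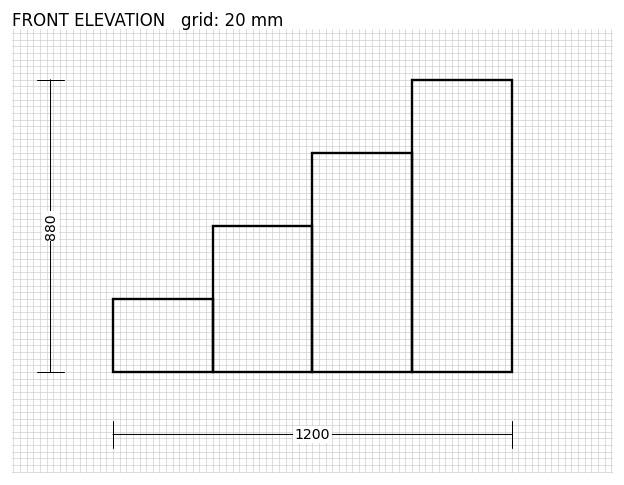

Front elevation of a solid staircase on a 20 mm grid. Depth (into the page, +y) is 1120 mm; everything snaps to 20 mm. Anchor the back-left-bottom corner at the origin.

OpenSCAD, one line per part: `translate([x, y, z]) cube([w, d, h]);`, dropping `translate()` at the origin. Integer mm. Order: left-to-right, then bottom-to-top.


cube([300, 1120, 220]);
translate([300, 0, 0]) cube([300, 1120, 440]);
translate([600, 0, 0]) cube([300, 1120, 660]);
translate([900, 0, 0]) cube([300, 1120, 880]);
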